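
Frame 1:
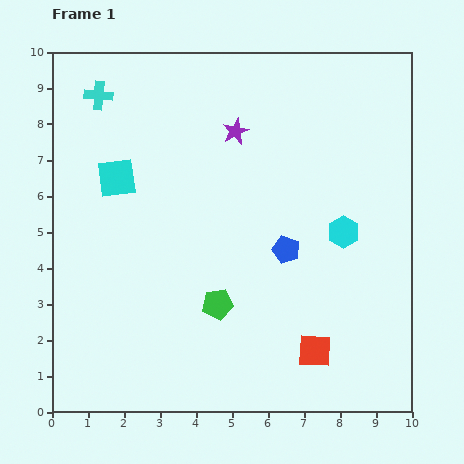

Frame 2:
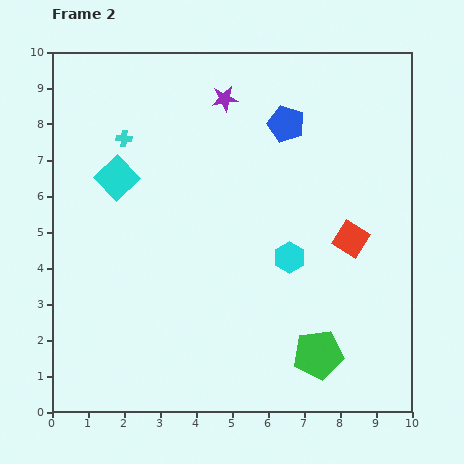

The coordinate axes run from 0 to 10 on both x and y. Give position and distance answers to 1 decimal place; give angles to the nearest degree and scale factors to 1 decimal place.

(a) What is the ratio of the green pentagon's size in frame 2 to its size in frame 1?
1.6×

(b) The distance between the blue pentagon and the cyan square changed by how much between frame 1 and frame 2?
-0.2

Distance in frame 1: 5.1. Distance in frame 2: 4.9.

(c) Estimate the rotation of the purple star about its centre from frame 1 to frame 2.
17° clockwise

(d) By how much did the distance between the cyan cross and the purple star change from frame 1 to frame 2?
-0.9

Distance in frame 1: 3.9. Distance in frame 2: 3.0.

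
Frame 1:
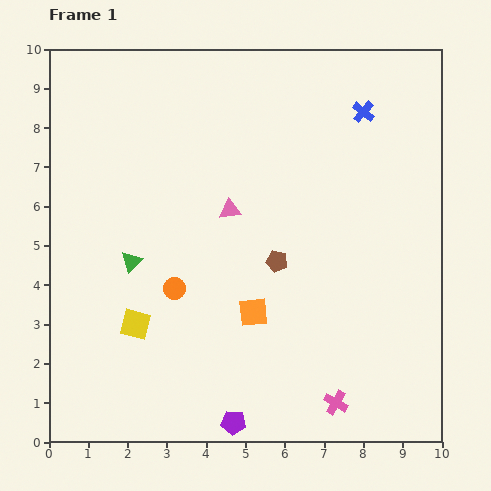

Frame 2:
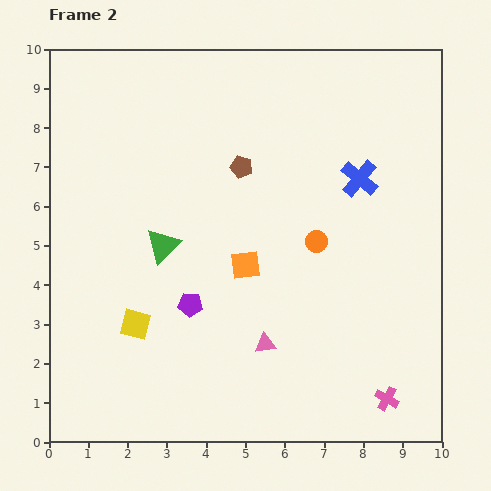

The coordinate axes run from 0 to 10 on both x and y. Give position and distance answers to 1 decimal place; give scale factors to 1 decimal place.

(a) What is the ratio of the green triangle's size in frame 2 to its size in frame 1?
1.7×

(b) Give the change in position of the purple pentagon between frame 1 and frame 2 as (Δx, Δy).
(-1.1, 3.0)

The purple pentagon was at (4.7, 0.5) in frame 1 and (3.6, 3.5) in frame 2.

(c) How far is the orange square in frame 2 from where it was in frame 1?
1.2

The orange square moved from (5.2, 3.3) to (5.0, 4.5), a distance of √(0.2² + 1.2²) ≈ 1.2.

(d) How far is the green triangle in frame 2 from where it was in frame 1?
0.9

The green triangle moved from (2.1, 4.6) to (2.9, 5.0), a distance of √(0.8² + 0.4²) ≈ 0.9.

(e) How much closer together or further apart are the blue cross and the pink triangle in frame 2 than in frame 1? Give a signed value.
+0.6

Distance in frame 1: 4.2. Distance in frame 2: 4.8.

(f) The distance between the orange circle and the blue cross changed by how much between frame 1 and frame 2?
-4.7

Distance in frame 1: 6.6. Distance in frame 2: 1.9.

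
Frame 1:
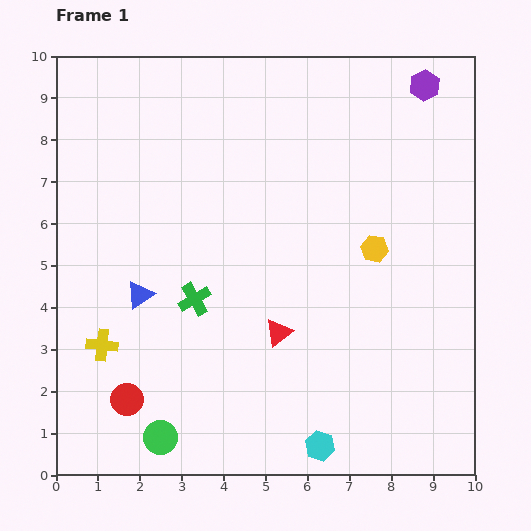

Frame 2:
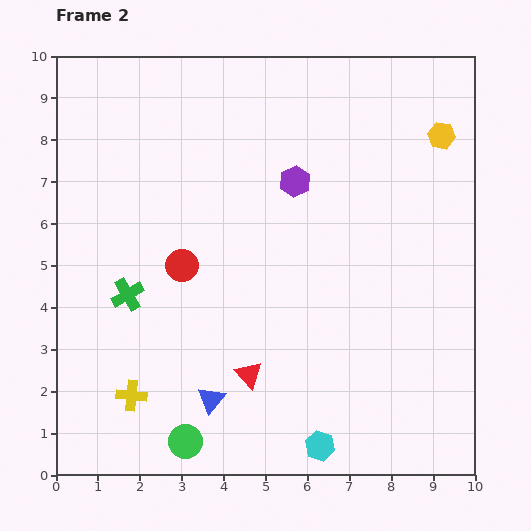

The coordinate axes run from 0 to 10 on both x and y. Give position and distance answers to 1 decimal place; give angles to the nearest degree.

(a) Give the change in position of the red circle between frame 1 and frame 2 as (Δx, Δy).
(1.3, 3.2)

The red circle was at (1.7, 1.8) in frame 1 and (3.0, 5.0) in frame 2.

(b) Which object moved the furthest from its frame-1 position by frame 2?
the purple hexagon

(moved 3.9; next 3.5)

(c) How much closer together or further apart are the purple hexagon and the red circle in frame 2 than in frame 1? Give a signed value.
-6.9

Distance in frame 1: 10.3. Distance in frame 2: 3.4.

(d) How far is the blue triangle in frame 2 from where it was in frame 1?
3.0

The blue triangle moved from (2.0, 4.3) to (3.7, 1.8), a distance of √(1.7² + 2.5²) ≈ 3.0.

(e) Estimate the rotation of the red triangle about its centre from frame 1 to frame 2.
34° counter-clockwise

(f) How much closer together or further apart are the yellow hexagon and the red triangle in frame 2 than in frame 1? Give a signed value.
+4.3

Distance in frame 1: 3.0. Distance in frame 2: 7.3.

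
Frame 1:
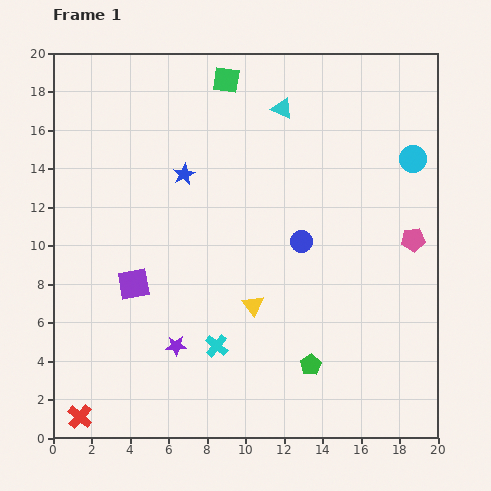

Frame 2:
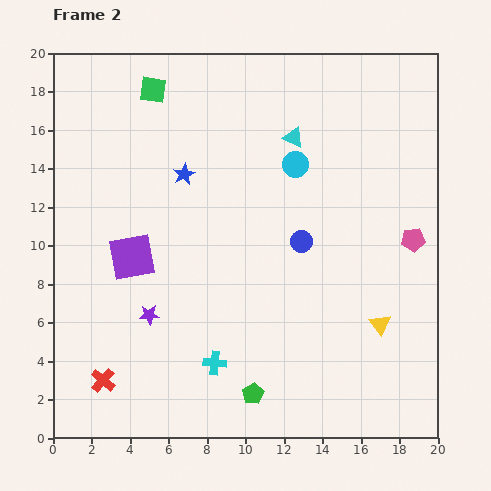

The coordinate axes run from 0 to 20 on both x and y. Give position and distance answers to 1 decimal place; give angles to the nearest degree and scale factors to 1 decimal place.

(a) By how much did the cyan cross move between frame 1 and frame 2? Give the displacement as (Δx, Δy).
(-0.1, -0.9)

The cyan cross was at (8.5, 4.8) in frame 1 and (8.4, 3.9) in frame 2.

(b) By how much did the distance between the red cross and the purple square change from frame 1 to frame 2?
-0.8

Distance in frame 1: 7.4. Distance in frame 2: 6.6.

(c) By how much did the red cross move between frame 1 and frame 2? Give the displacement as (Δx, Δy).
(1.2, 1.9)

The red cross was at (1.4, 1.1) in frame 1 and (2.6, 3.0) in frame 2.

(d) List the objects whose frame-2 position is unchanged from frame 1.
the blue circle, the blue star, the pink pentagon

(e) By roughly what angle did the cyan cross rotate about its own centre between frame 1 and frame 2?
33° counter-clockwise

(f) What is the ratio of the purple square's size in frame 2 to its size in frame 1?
1.4×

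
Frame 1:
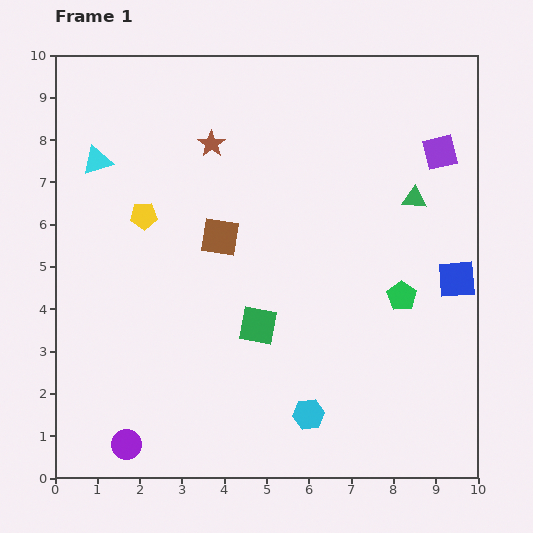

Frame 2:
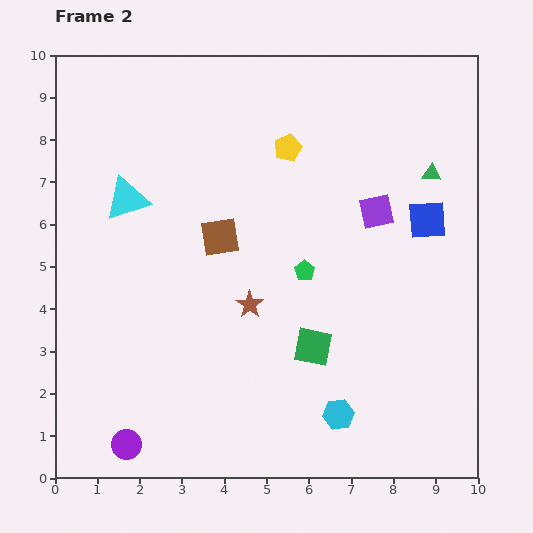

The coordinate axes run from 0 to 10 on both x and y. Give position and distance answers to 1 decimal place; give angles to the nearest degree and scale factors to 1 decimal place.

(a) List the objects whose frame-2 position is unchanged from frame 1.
the purple circle, the brown square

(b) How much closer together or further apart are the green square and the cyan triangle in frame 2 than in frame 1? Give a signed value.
+0.2

Distance in frame 1: 5.4. Distance in frame 2: 5.6.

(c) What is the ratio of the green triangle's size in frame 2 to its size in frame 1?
0.8×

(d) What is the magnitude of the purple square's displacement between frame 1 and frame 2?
2.1

The purple square moved from (9.1, 7.7) to (7.6, 6.3), a distance of √(1.5² + 1.4²) ≈ 2.1.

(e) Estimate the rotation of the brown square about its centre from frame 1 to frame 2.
18° counter-clockwise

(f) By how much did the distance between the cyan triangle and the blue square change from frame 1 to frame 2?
-1.8

Distance in frame 1: 8.9. Distance in frame 2: 7.1.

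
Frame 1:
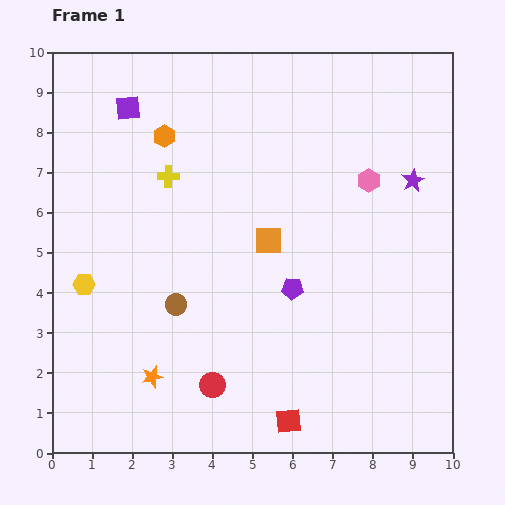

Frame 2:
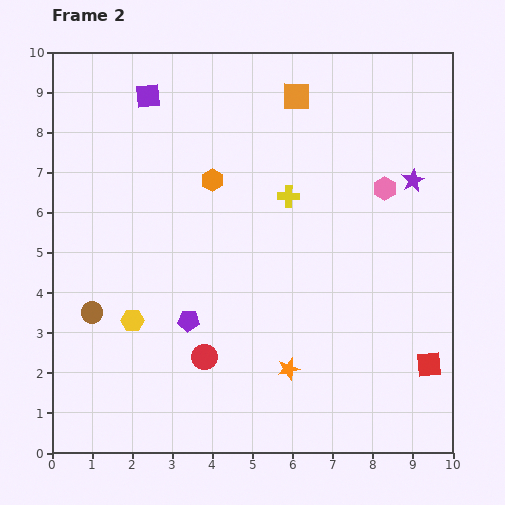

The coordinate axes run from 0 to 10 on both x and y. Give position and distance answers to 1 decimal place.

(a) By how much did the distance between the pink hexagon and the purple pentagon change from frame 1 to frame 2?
+2.6

Distance in frame 1: 3.3. Distance in frame 2: 5.9.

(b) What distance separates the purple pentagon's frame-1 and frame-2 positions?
2.7

The purple pentagon moved from (6.0, 4.1) to (3.4, 3.3), a distance of √(2.6² + 0.8²) ≈ 2.7.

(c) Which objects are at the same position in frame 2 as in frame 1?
the purple star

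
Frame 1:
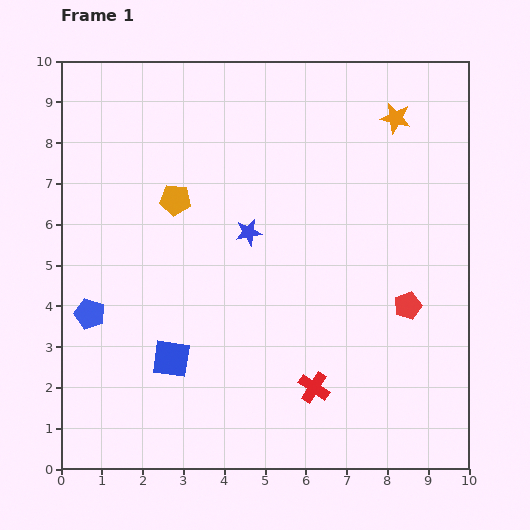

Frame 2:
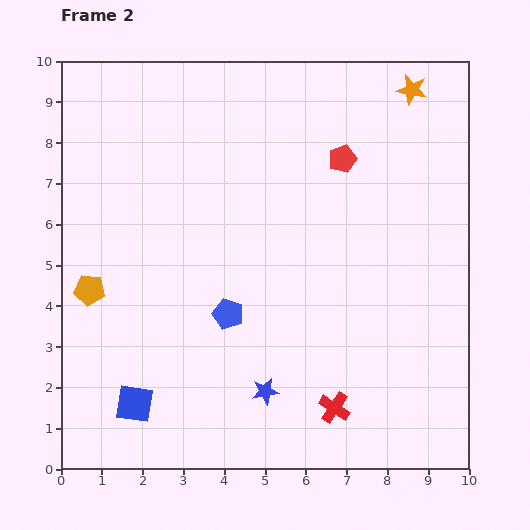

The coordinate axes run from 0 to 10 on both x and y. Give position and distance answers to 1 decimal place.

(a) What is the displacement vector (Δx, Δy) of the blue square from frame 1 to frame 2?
(-0.9, -1.1)

The blue square was at (2.7, 2.7) in frame 1 and (1.8, 1.6) in frame 2.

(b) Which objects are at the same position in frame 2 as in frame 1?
none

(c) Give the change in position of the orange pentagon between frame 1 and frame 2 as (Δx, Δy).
(-2.1, -2.2)

The orange pentagon was at (2.8, 6.6) in frame 1 and (0.7, 4.4) in frame 2.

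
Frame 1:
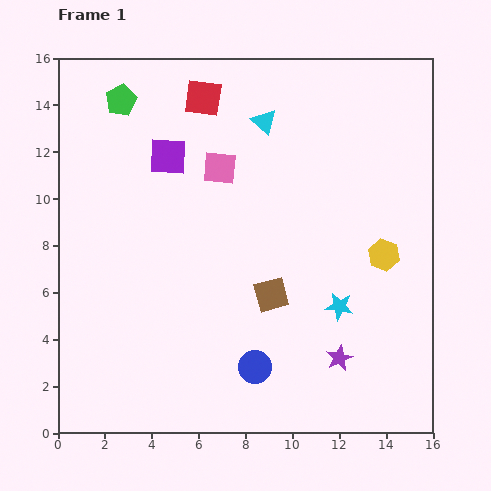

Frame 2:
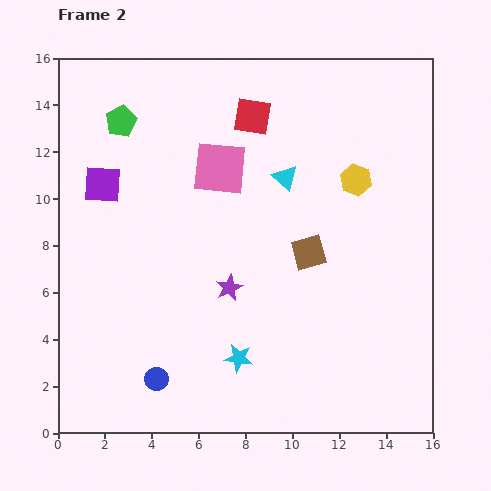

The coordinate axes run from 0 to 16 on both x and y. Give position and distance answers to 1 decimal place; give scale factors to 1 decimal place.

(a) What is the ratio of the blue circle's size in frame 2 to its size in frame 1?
0.7×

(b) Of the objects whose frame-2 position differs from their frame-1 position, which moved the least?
the green pentagon

(moved 0.9)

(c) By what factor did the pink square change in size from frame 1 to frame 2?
1.6×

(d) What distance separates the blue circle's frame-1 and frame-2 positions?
4.2

The blue circle moved from (8.4, 2.8) to (4.2, 2.3), a distance of √(4.2² + 0.5²) ≈ 4.2.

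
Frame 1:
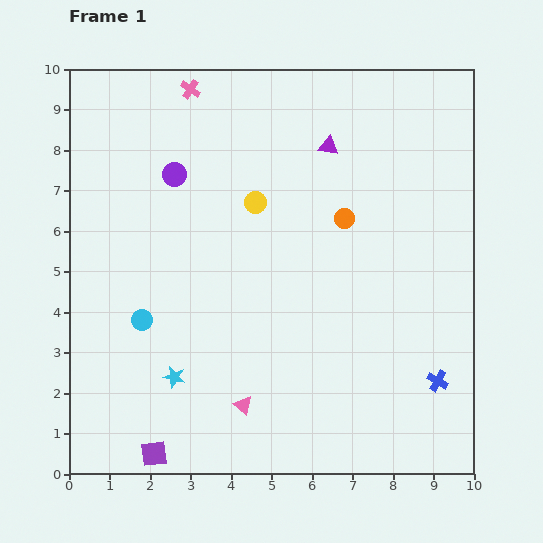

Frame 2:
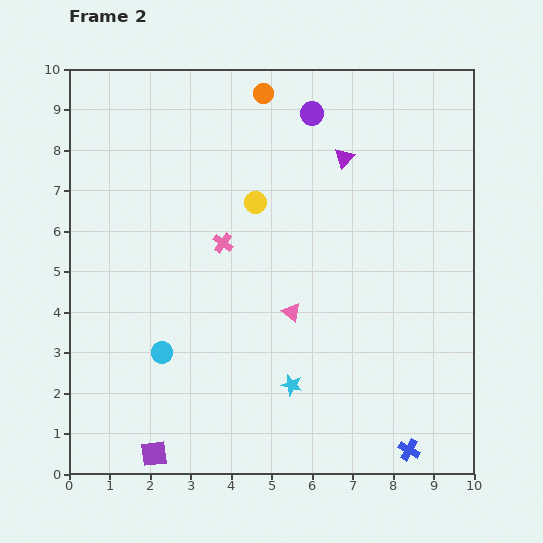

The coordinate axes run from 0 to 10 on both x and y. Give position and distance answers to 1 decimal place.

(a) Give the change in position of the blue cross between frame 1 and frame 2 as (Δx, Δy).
(-0.7, -1.7)

The blue cross was at (9.1, 2.3) in frame 1 and (8.4, 0.6) in frame 2.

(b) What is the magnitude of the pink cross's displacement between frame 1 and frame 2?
3.9

The pink cross moved from (3.0, 9.5) to (3.8, 5.7), a distance of √(0.8² + 3.8²) ≈ 3.9.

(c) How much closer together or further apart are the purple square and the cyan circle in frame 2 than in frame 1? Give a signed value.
-0.8

Distance in frame 1: 3.3. Distance in frame 2: 2.5.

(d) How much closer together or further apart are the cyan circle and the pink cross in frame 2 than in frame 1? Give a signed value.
-2.7

Distance in frame 1: 5.8. Distance in frame 2: 3.1.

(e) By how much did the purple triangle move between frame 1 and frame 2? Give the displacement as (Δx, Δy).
(0.4, -0.3)

The purple triangle was at (6.4, 8.1) in frame 1 and (6.8, 7.8) in frame 2.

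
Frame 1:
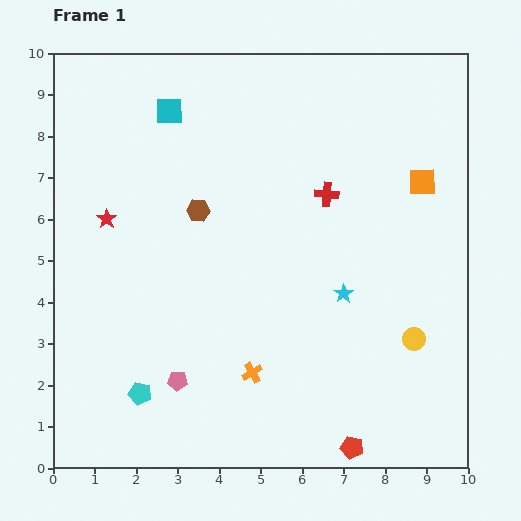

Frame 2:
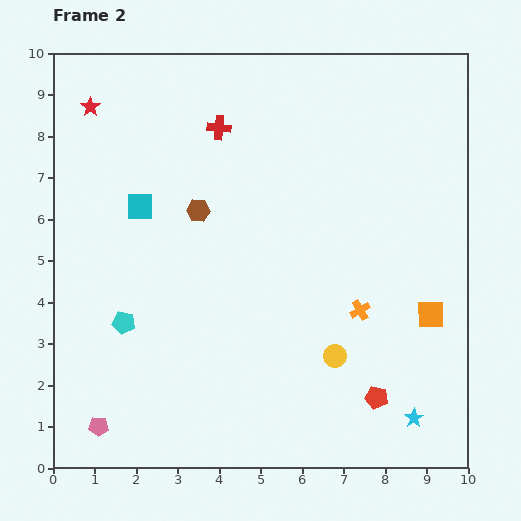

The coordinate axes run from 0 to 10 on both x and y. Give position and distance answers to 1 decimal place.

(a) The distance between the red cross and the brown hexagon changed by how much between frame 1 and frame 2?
-1.0

Distance in frame 1: 3.1. Distance in frame 2: 2.1.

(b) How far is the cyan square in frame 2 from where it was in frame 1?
2.4

The cyan square moved from (2.8, 8.6) to (2.1, 6.3), a distance of √(0.7² + 2.3²) ≈ 2.4.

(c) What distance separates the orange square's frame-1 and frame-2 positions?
3.2

The orange square moved from (8.9, 6.9) to (9.1, 3.7), a distance of √(0.2² + 3.2²) ≈ 3.2.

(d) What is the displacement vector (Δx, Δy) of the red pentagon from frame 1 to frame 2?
(0.6, 1.2)

The red pentagon was at (7.2, 0.5) in frame 1 and (7.8, 1.7) in frame 2.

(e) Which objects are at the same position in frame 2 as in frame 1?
the brown hexagon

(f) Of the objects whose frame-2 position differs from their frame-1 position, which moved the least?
the red pentagon

(moved 1.3)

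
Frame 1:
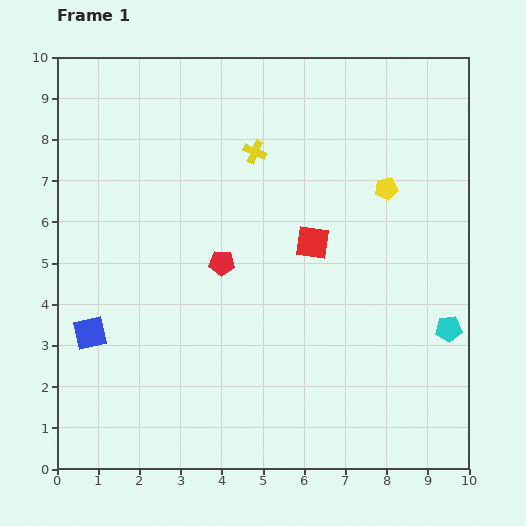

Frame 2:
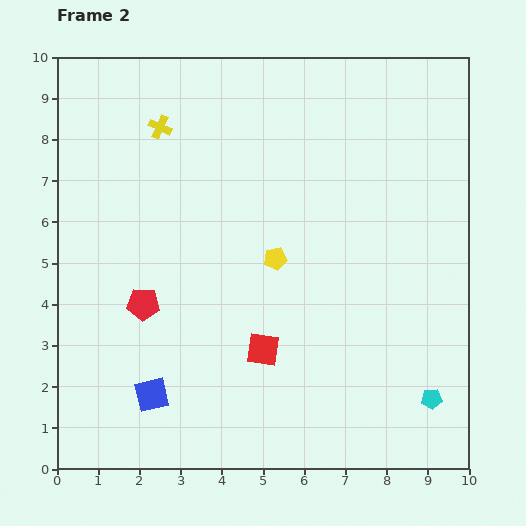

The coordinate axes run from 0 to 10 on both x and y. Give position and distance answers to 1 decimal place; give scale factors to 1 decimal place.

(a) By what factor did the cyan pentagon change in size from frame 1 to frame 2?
0.8×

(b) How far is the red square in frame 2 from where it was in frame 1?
2.9

The red square moved from (6.2, 5.5) to (5.0, 2.9), a distance of √(1.2² + 2.6²) ≈ 2.9.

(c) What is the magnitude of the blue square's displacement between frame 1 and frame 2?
2.1

The blue square moved from (0.8, 3.3) to (2.3, 1.8), a distance of √(1.5² + 1.5²) ≈ 2.1.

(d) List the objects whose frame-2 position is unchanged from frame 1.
none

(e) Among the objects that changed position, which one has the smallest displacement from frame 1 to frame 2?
the cyan pentagon

(moved 1.7)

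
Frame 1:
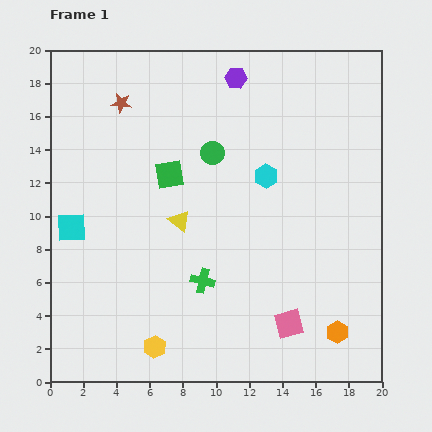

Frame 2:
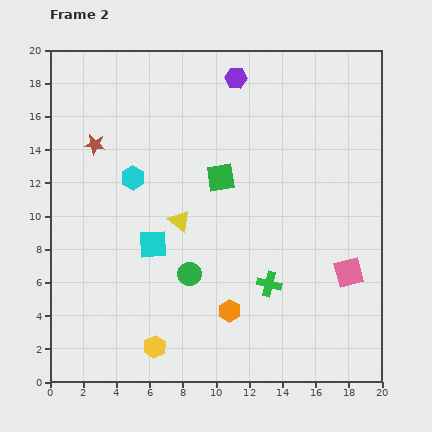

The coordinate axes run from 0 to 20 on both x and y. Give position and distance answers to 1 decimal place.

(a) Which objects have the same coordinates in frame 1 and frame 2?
the purple hexagon, the yellow triangle, the yellow hexagon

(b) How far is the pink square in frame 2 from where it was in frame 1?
4.8

The pink square moved from (14.4, 3.5) to (18.0, 6.6), a distance of √(3.6² + 3.1²) ≈ 4.8.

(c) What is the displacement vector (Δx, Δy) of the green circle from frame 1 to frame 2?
(-1.4, -7.3)

The green circle was at (9.8, 13.8) in frame 1 and (8.4, 6.5) in frame 2.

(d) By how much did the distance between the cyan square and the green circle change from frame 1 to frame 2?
-6.8

Distance in frame 1: 9.6. Distance in frame 2: 2.8.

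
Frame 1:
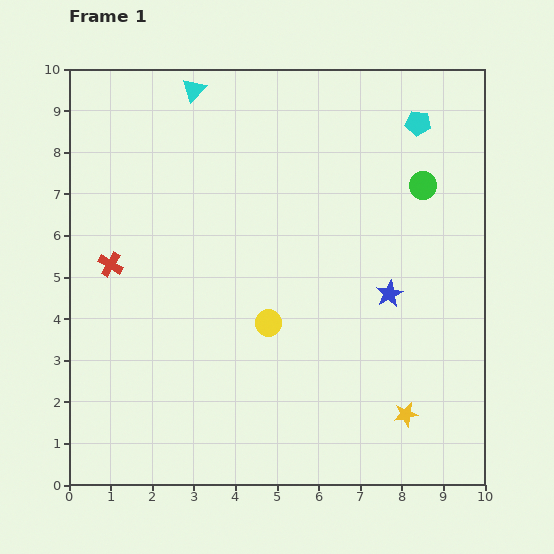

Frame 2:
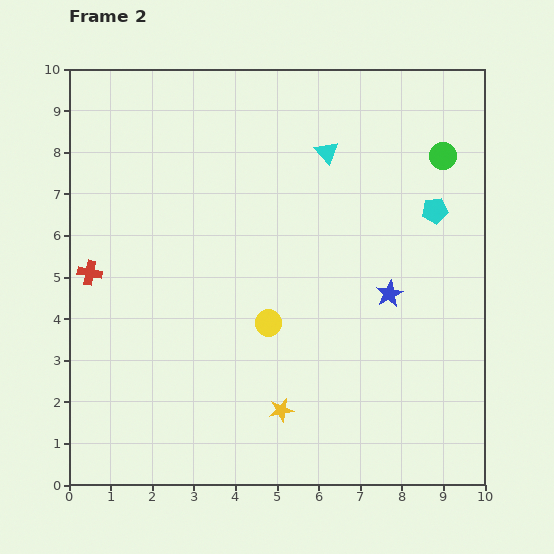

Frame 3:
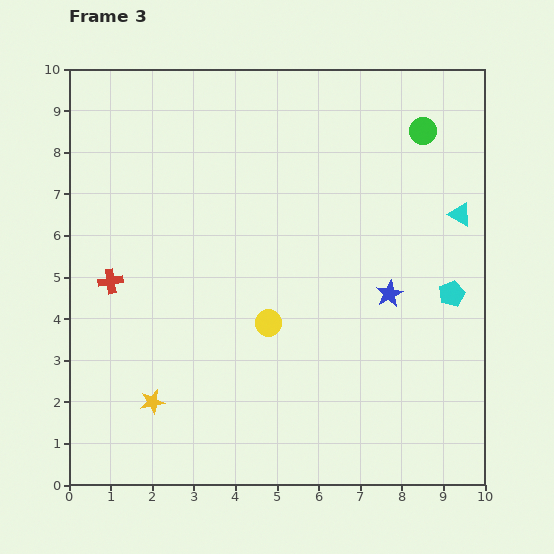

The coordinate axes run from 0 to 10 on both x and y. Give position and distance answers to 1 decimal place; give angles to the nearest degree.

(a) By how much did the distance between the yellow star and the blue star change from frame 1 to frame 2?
+0.9

Distance in frame 1: 2.9. Distance in frame 2: 3.8.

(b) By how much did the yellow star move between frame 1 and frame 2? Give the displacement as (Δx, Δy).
(-3.0, 0.1)

The yellow star was at (8.1, 1.7) in frame 1 and (5.1, 1.8) in frame 2.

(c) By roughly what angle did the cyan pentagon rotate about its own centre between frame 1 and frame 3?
31° counter-clockwise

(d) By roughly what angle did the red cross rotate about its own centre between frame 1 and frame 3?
39° counter-clockwise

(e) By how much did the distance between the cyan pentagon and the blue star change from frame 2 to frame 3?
-0.8

Distance in frame 2: 2.3. Distance in frame 3: 1.5.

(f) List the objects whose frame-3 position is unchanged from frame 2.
the yellow circle, the blue star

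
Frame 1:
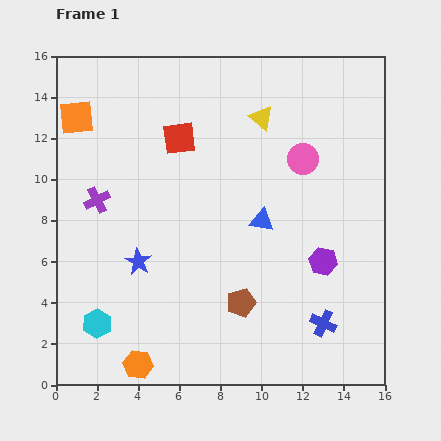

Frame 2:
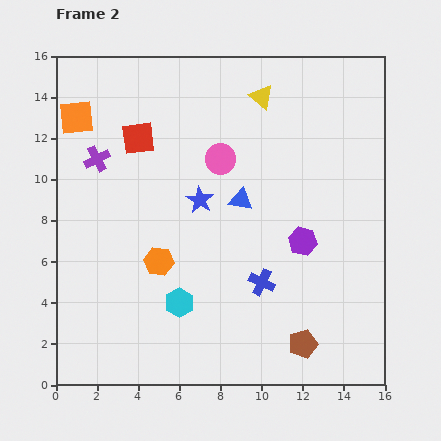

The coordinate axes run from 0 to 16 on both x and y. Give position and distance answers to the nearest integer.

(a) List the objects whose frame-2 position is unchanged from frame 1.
the orange square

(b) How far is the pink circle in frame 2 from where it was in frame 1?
4

The pink circle moved from (12, 11) to (8, 11), a distance of √(4² + 0²) ≈ 4.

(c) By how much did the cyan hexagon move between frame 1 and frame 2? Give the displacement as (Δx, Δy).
(4, 1)

The cyan hexagon was at (2, 3) in frame 1 and (6, 4) in frame 2.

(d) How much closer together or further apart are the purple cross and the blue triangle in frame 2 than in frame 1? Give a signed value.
-1

Distance in frame 1: 8. Distance in frame 2: 7.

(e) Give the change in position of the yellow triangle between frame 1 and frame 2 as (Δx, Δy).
(0, 1)

The yellow triangle was at (10, 13) in frame 1 and (10, 14) in frame 2.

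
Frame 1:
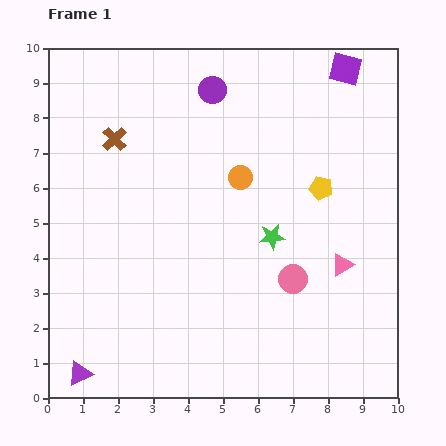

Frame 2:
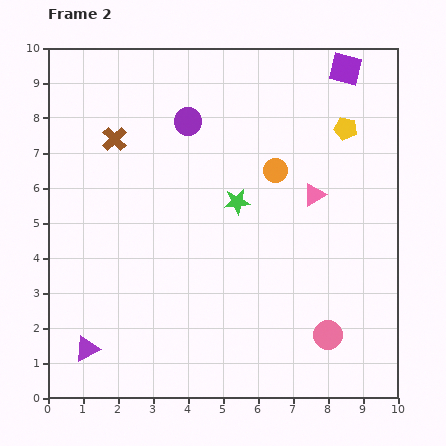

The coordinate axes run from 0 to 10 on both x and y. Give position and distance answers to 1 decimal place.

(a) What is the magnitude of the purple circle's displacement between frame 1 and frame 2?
1.1

The purple circle moved from (4.7, 8.8) to (4.0, 7.9), a distance of √(0.7² + 0.9²) ≈ 1.1.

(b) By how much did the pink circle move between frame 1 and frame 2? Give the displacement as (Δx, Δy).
(1.0, -1.6)

The pink circle was at (7.0, 3.4) in frame 1 and (8.0, 1.8) in frame 2.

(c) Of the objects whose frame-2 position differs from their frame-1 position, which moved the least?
the purple triangle

(moved 0.7)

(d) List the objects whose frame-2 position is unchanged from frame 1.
the purple square, the brown cross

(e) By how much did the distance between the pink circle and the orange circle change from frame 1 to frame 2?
+1.6

Distance in frame 1: 3.3. Distance in frame 2: 4.9.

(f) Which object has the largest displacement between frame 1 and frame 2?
the pink triangle

(moved 2.2; next 1.9)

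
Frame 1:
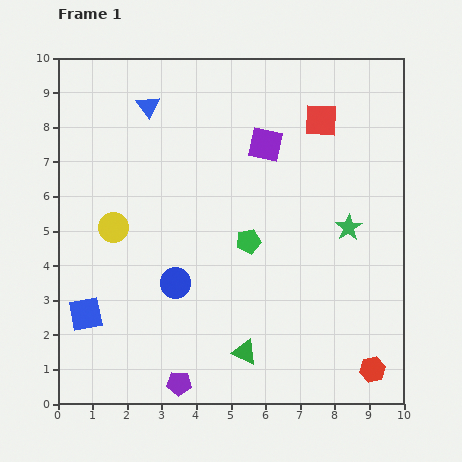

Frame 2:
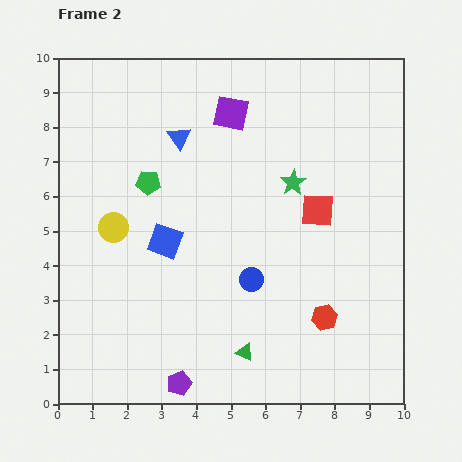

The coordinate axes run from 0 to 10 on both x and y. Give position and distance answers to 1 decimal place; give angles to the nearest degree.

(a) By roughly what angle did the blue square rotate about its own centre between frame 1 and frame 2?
30° clockwise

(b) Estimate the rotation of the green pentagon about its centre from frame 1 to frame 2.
16° clockwise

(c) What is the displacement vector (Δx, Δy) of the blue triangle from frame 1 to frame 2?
(0.9, -0.9)

The blue triangle was at (2.6, 8.6) in frame 1 and (3.5, 7.7) in frame 2.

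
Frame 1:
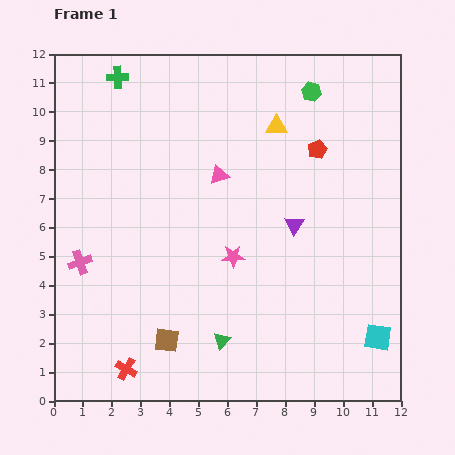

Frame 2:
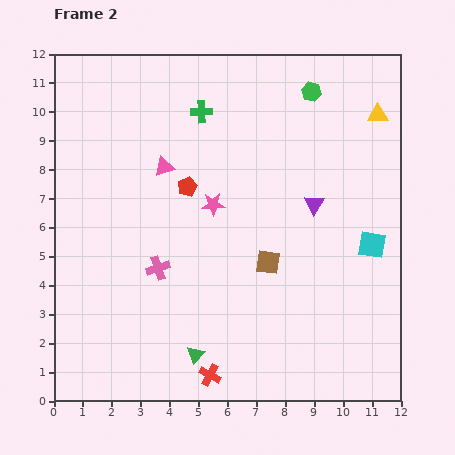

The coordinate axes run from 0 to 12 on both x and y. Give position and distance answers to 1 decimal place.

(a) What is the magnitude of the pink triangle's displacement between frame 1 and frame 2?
1.9

The pink triangle moved from (5.7, 7.8) to (3.8, 8.1), a distance of √(1.9² + 0.3²) ≈ 1.9.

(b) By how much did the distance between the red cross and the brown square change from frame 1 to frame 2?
+2.7

Distance in frame 1: 1.7. Distance in frame 2: 4.4.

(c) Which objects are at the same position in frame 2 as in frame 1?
the green hexagon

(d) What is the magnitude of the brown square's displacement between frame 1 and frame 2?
4.4

The brown square moved from (3.9, 2.1) to (7.4, 4.8), a distance of √(3.5² + 2.7²) ≈ 4.4.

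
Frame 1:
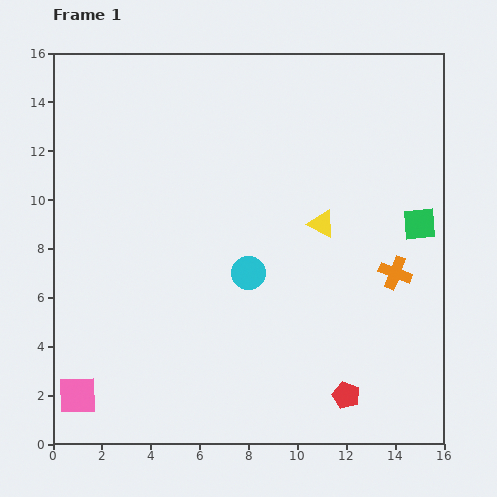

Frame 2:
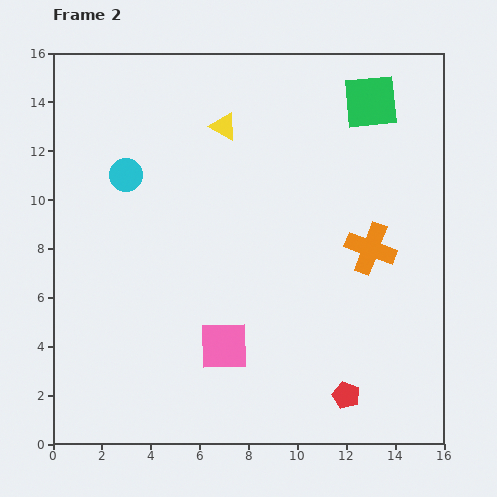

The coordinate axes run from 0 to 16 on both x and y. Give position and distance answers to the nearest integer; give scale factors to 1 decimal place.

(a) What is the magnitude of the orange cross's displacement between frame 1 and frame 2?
1

The orange cross moved from (14, 7) to (13, 8), a distance of √(1² + 1²) ≈ 1.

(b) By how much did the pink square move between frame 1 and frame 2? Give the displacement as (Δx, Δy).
(6, 2)

The pink square was at (1, 2) in frame 1 and (7, 4) in frame 2.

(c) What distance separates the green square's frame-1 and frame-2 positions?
5

The green square moved from (15, 9) to (13, 14), a distance of √(2² + 5²) ≈ 5.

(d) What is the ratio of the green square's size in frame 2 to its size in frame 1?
1.7×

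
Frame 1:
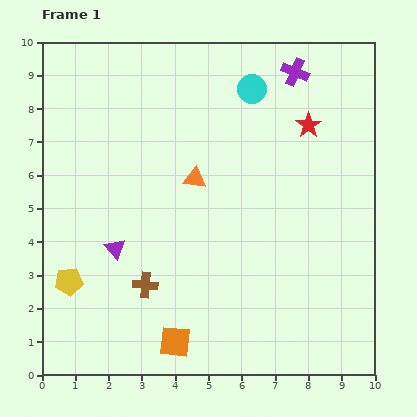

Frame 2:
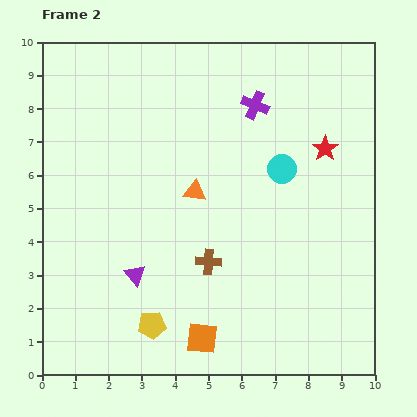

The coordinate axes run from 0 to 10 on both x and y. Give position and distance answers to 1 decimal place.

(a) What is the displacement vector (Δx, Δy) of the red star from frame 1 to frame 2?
(0.5, -0.7)

The red star was at (8.0, 7.5) in frame 1 and (8.5, 6.8) in frame 2.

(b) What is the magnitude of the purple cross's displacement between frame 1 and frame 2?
1.6

The purple cross moved from (7.6, 9.1) to (6.4, 8.1), a distance of √(1.2² + 1.0²) ≈ 1.6.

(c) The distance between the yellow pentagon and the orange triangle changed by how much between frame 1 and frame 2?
-0.7

Distance in frame 1: 4.9. Distance in frame 2: 4.2.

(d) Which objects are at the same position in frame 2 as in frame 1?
none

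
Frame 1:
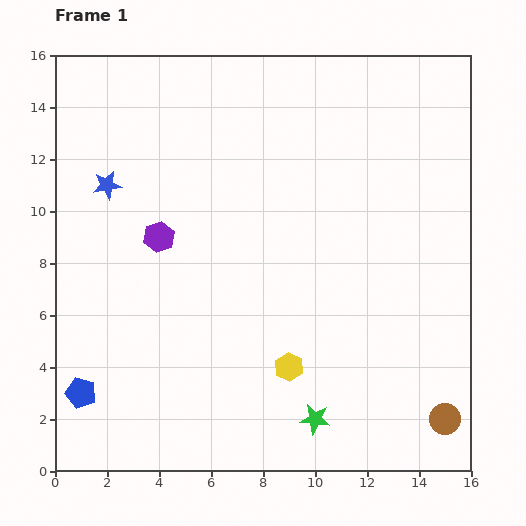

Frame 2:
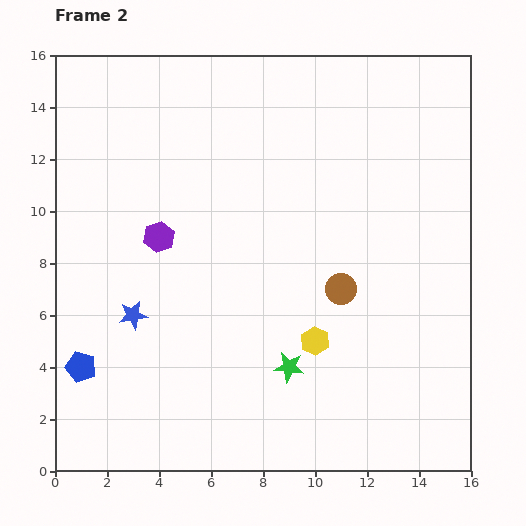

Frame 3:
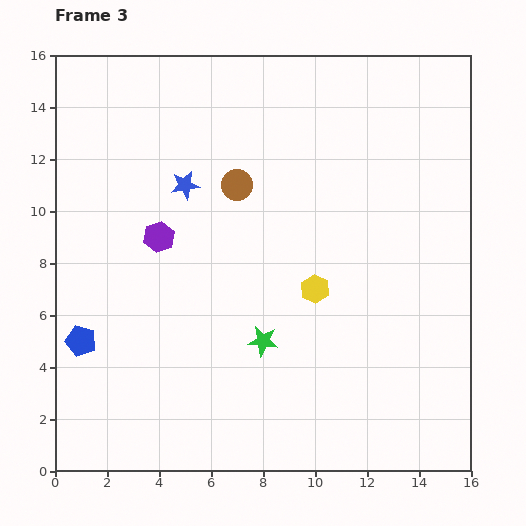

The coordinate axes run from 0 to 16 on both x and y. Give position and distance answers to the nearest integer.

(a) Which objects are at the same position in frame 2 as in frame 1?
the purple hexagon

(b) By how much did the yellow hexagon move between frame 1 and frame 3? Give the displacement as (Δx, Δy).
(1, 3)

The yellow hexagon was at (9, 4) in frame 1 and (10, 7) in frame 3.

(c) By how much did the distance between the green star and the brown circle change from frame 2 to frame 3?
+2

Distance in frame 2: 4. Distance in frame 3: 6.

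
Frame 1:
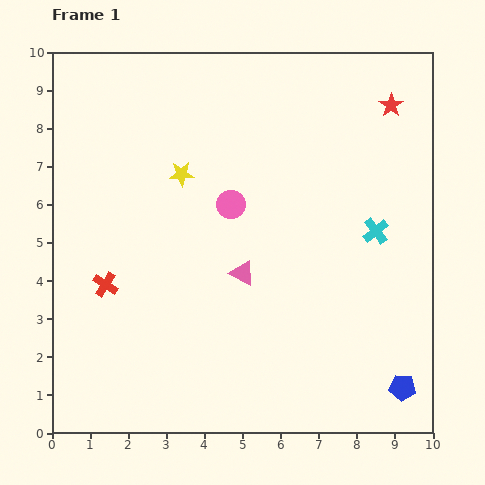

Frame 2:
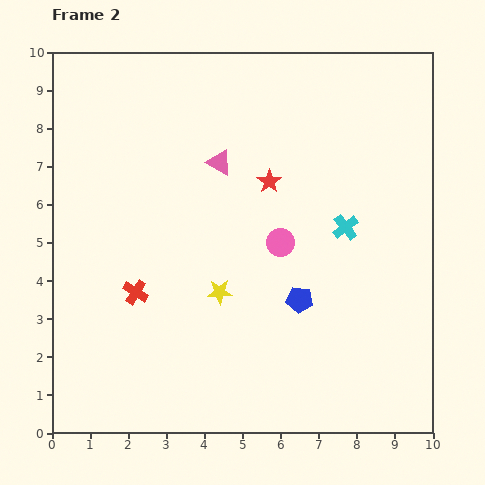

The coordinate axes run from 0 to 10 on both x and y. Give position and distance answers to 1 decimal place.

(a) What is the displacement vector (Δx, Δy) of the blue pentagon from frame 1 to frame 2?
(-2.7, 2.3)

The blue pentagon was at (9.2, 1.2) in frame 1 and (6.5, 3.5) in frame 2.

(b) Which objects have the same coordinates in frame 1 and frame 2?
none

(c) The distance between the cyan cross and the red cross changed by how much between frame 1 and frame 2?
-1.4

Distance in frame 1: 7.2. Distance in frame 2: 5.8.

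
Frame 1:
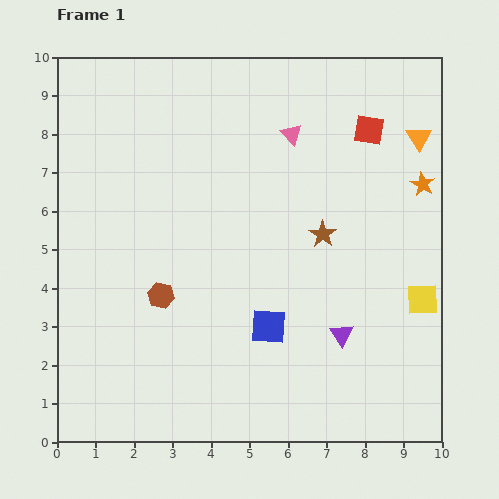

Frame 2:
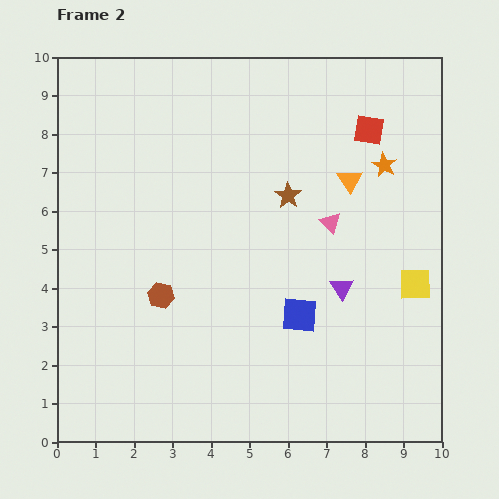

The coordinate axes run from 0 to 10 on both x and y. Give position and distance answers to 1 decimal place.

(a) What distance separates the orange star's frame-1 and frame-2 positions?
1.1

The orange star moved from (9.5, 6.7) to (8.5, 7.2), a distance of √(1.0² + 0.5²) ≈ 1.1.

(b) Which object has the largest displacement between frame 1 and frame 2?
the pink triangle

(moved 2.5; next 2.1)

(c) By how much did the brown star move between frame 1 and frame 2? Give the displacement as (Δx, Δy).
(-0.9, 1.0)

The brown star was at (6.9, 5.4) in frame 1 and (6.0, 6.4) in frame 2.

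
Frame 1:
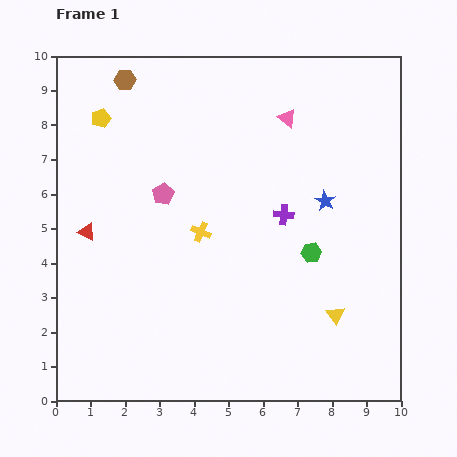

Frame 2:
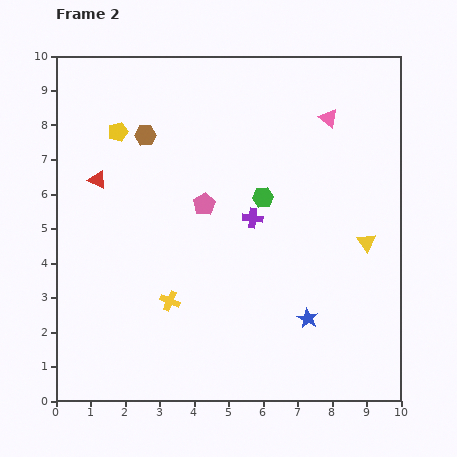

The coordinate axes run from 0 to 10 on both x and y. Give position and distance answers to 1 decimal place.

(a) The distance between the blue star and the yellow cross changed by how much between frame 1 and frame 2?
+0.3

Distance in frame 1: 3.7. Distance in frame 2: 4.0.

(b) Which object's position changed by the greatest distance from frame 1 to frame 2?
the blue star

(moved 3.4; next 2.3)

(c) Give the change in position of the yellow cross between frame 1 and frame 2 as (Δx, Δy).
(-0.9, -2.0)

The yellow cross was at (4.2, 4.9) in frame 1 and (3.3, 2.9) in frame 2.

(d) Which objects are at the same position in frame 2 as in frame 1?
none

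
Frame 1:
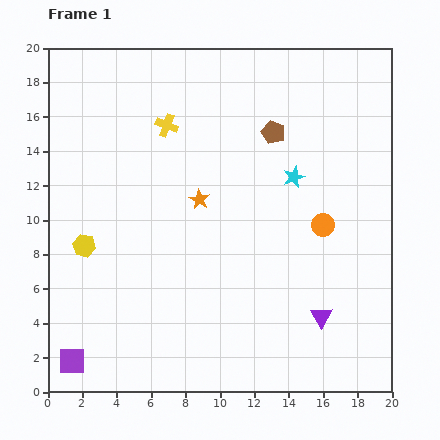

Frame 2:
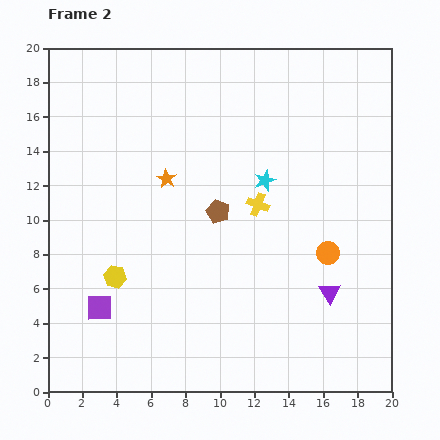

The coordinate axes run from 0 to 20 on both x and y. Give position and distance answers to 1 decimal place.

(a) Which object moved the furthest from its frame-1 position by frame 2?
the yellow cross

(moved 7.0; next 5.6)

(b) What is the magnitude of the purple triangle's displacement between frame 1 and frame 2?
1.5

The purple triangle moved from (15.9, 4.4) to (16.4, 5.8), a distance of √(0.5² + 1.4²) ≈ 1.5.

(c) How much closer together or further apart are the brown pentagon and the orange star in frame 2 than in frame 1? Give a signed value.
-2.2

Distance in frame 1: 5.8. Distance in frame 2: 3.6.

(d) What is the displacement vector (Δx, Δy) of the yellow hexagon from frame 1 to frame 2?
(1.8, -1.8)

The yellow hexagon was at (2.1, 8.5) in frame 1 and (3.9, 6.7) in frame 2.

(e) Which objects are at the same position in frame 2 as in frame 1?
none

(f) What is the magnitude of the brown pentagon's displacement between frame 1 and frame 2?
5.6

The brown pentagon moved from (13.1, 15.1) to (9.9, 10.5), a distance of √(3.2² + 4.6²) ≈ 5.6.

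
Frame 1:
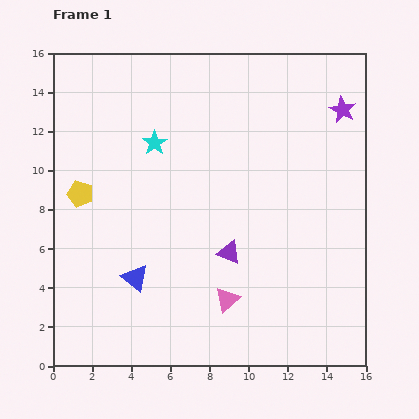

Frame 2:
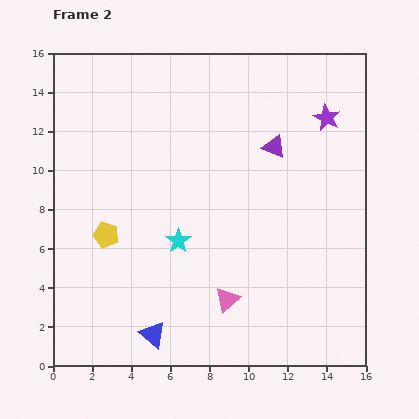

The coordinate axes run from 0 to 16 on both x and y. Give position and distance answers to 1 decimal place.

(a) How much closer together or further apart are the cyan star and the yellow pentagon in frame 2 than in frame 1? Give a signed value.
-0.9

Distance in frame 1: 4.6. Distance in frame 2: 3.7.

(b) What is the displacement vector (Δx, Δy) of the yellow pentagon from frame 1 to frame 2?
(1.3, -2.1)

The yellow pentagon was at (1.4, 8.8) in frame 1 and (2.7, 6.7) in frame 2.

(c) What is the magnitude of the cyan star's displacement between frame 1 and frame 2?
5.1

The cyan star moved from (5.2, 11.4) to (6.4, 6.4), a distance of √(1.2² + 5.0²) ≈ 5.1.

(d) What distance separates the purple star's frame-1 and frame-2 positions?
0.9

The purple star moved from (14.8, 13.1) to (14.0, 12.7), a distance of √(0.8² + 0.4²) ≈ 0.9.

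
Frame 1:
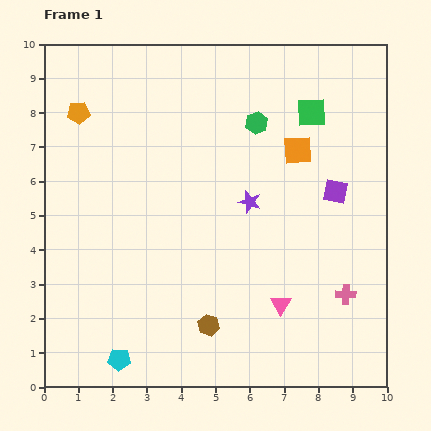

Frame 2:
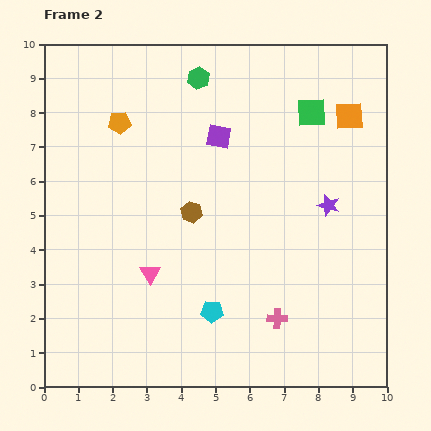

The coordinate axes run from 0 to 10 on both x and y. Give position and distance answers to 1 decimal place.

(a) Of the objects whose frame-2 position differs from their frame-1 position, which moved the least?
the orange pentagon

(moved 1.2)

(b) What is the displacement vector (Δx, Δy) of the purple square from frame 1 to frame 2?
(-3.4, 1.6)

The purple square was at (8.5, 5.7) in frame 1 and (5.1, 7.3) in frame 2.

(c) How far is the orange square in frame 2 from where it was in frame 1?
1.8

The orange square moved from (7.4, 6.9) to (8.9, 7.9), a distance of √(1.5² + 1.0²) ≈ 1.8.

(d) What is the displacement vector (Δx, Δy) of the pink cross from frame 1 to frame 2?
(-2.0, -0.7)

The pink cross was at (8.8, 2.7) in frame 1 and (6.8, 2.0) in frame 2.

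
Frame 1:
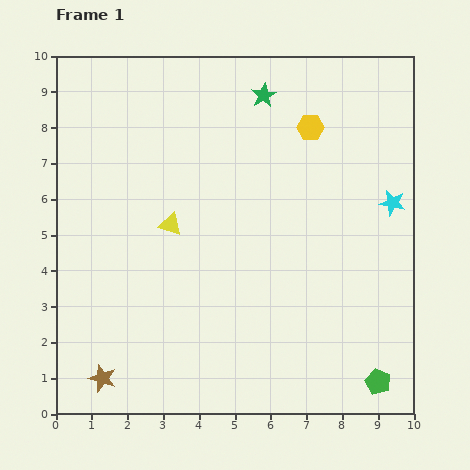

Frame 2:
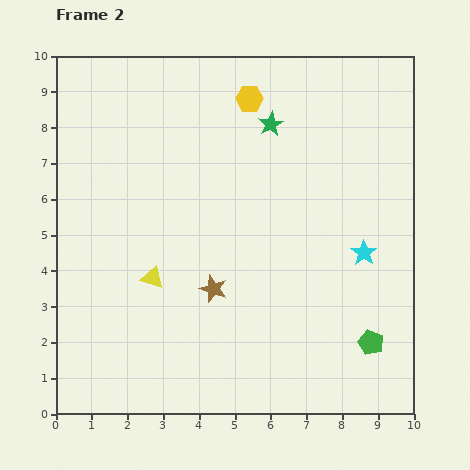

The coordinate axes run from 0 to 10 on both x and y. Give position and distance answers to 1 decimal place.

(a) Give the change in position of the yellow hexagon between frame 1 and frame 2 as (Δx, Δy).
(-1.7, 0.8)

The yellow hexagon was at (7.1, 8.0) in frame 1 and (5.4, 8.8) in frame 2.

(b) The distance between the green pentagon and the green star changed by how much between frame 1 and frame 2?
-1.9

Distance in frame 1: 8.6. Distance in frame 2: 6.7.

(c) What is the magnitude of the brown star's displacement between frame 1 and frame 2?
4.0

The brown star moved from (1.3, 1.0) to (4.4, 3.5), a distance of √(3.1² + 2.5²) ≈ 4.0.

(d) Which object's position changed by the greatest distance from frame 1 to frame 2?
the brown star

(moved 4.0; next 1.9)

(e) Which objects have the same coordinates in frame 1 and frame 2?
none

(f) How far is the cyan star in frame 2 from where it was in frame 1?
1.6

The cyan star moved from (9.4, 5.9) to (8.6, 4.5), a distance of √(0.8² + 1.4²) ≈ 1.6.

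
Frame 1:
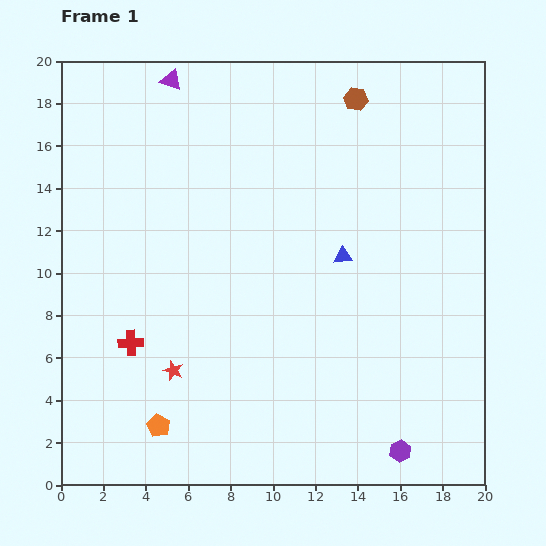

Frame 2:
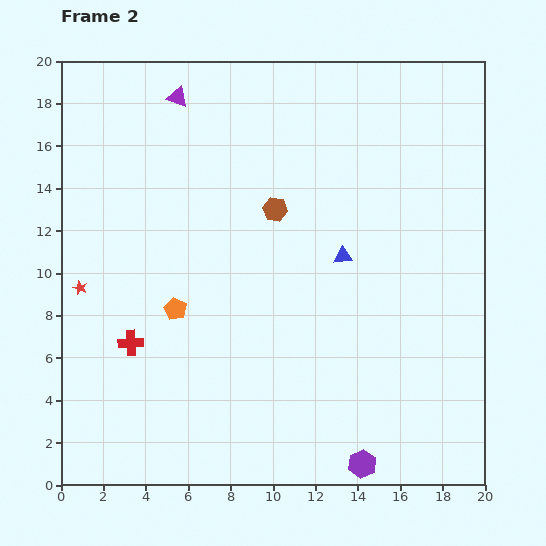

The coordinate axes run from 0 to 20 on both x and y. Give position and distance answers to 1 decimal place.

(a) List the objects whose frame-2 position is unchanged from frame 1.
the red cross, the blue triangle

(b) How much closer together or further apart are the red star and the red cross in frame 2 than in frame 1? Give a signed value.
+1.1

Distance in frame 1: 2.4. Distance in frame 2: 3.5.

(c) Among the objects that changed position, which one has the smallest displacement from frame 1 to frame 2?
the purple triangle

(moved 0.9)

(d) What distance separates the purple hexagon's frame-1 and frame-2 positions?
1.9

The purple hexagon moved from (16.0, 1.6) to (14.2, 1.0), a distance of √(1.8² + 0.6²) ≈ 1.9.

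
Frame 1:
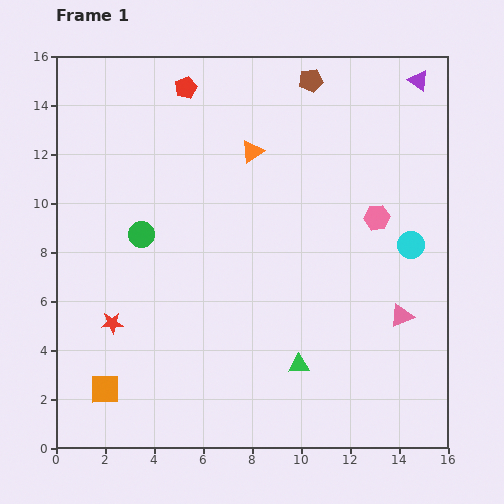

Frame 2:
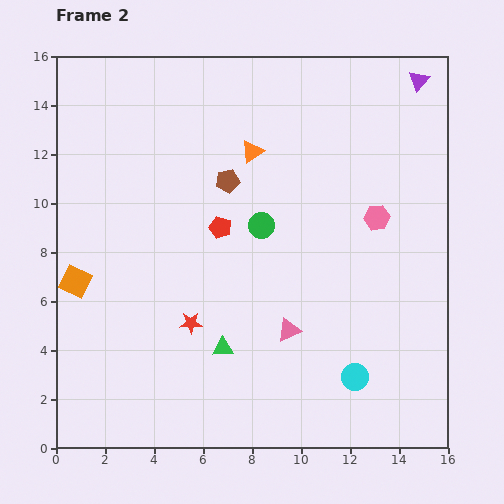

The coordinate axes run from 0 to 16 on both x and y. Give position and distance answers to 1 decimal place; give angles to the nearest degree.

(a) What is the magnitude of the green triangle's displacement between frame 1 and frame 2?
3.2

The green triangle moved from (9.9, 3.4) to (6.8, 4.1), a distance of √(3.1² + 0.7²) ≈ 3.2.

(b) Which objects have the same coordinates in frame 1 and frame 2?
the orange triangle, the purple triangle, the pink hexagon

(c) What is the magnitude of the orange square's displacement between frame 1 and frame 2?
4.6

The orange square moved from (2.0, 2.4) to (0.8, 6.8), a distance of √(1.2² + 4.4²) ≈ 4.6.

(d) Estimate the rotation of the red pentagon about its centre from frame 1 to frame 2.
28° counter-clockwise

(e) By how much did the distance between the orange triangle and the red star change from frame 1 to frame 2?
-1.6

Distance in frame 1: 9.0. Distance in frame 2: 7.4.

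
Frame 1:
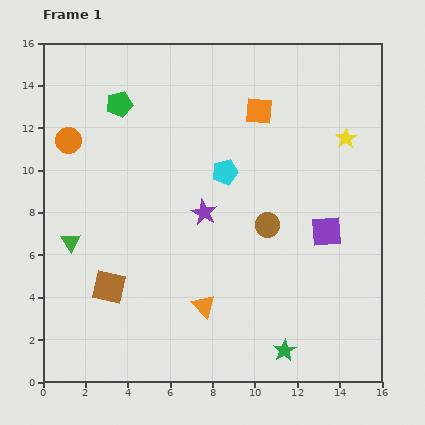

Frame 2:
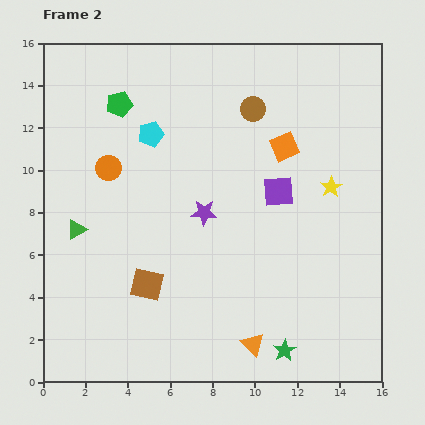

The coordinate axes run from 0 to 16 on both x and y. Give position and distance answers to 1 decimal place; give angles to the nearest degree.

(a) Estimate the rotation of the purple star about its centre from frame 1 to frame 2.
25° counter-clockwise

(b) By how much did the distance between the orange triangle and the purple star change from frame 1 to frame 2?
+2.2

Distance in frame 1: 4.4. Distance in frame 2: 6.6.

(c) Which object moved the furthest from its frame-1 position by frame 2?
the brown circle

(moved 5.5; next 3.9)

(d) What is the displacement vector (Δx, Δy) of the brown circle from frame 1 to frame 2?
(-0.7, 5.5)

The brown circle was at (10.6, 7.4) in frame 1 and (9.9, 12.9) in frame 2.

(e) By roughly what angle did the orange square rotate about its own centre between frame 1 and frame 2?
29° counter-clockwise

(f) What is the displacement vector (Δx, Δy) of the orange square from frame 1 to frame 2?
(1.2, -1.7)

The orange square was at (10.2, 12.8) in frame 1 and (11.4, 11.1) in frame 2.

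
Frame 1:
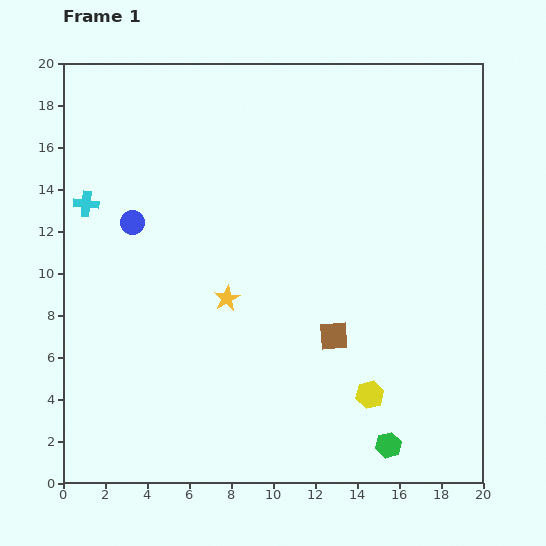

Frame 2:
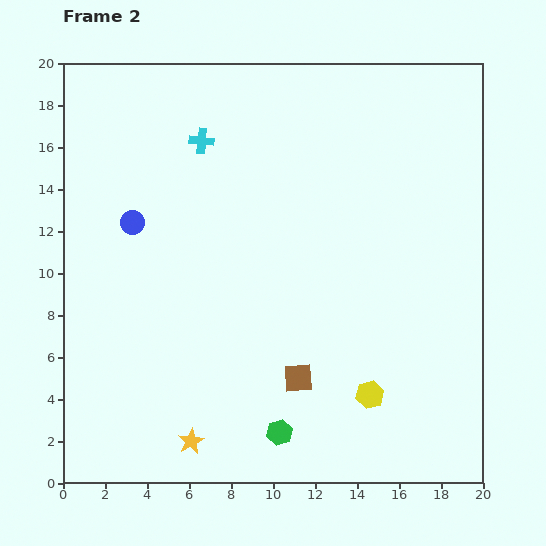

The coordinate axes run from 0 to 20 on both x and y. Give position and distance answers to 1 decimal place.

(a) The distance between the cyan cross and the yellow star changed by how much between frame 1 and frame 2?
+6.2

Distance in frame 1: 8.1. Distance in frame 2: 14.3.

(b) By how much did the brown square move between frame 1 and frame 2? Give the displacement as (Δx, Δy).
(-1.7, -2.0)

The brown square was at (12.9, 7.0) in frame 1 and (11.2, 5.0) in frame 2.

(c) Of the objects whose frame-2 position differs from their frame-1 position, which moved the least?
the brown square

(moved 2.6)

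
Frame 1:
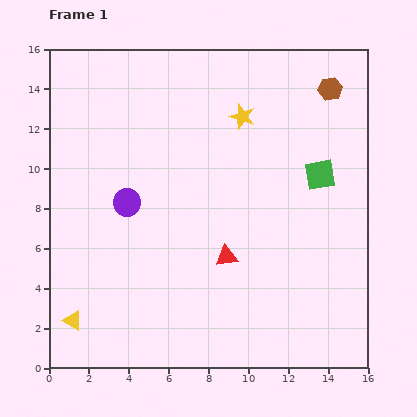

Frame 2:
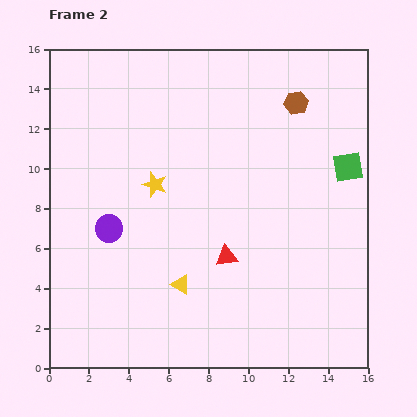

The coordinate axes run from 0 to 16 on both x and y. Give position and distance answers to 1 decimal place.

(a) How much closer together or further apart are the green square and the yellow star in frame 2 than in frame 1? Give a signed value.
+4.8

Distance in frame 1: 4.9. Distance in frame 2: 9.7.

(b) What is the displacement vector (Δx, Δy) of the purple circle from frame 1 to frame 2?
(-0.9, -1.3)

The purple circle was at (3.9, 8.3) in frame 1 and (3.0, 7.0) in frame 2.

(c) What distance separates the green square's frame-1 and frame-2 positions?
1.5

The green square moved from (13.6, 9.7) to (15.0, 10.1), a distance of √(1.4² + 0.4²) ≈ 1.5.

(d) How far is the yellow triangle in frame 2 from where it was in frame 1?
5.7

The yellow triangle moved from (1.2, 2.4) to (6.6, 4.2), a distance of √(5.4² + 1.8²) ≈ 5.7.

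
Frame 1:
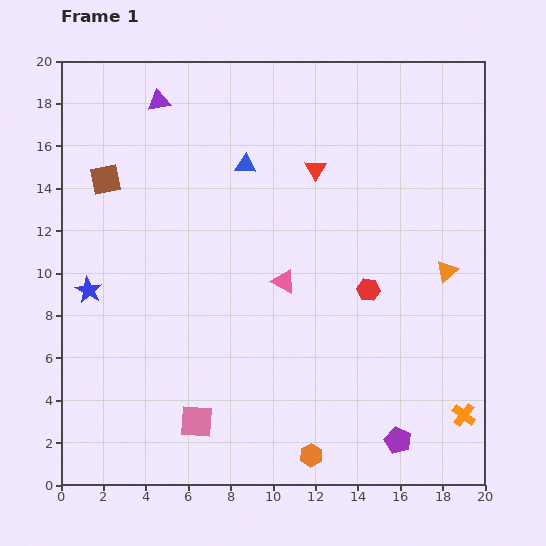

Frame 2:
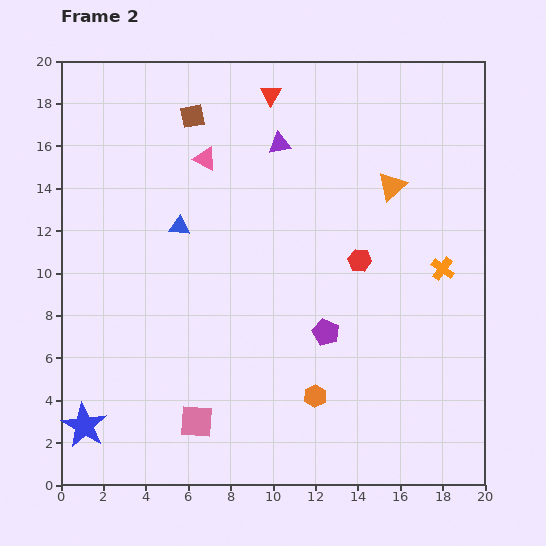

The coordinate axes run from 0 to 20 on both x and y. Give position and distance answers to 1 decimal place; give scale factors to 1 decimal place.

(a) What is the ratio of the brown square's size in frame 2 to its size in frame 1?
0.8×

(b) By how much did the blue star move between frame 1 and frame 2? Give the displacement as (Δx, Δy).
(-0.2, -6.4)

The blue star was at (1.3, 9.2) in frame 1 and (1.1, 2.8) in frame 2.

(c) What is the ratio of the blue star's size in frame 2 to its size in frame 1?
1.7×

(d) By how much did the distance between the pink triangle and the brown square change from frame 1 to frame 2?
-7.6

Distance in frame 1: 9.7. Distance in frame 2: 2.1.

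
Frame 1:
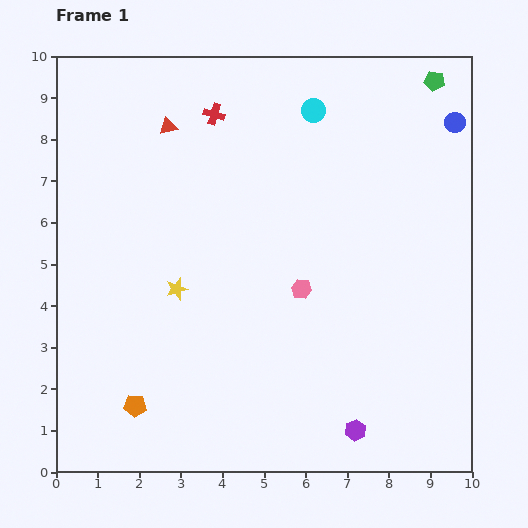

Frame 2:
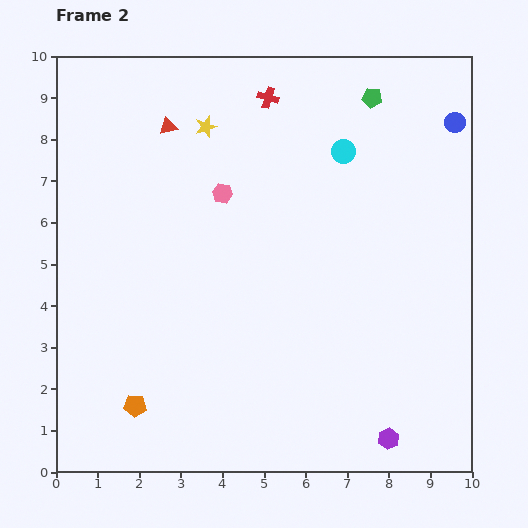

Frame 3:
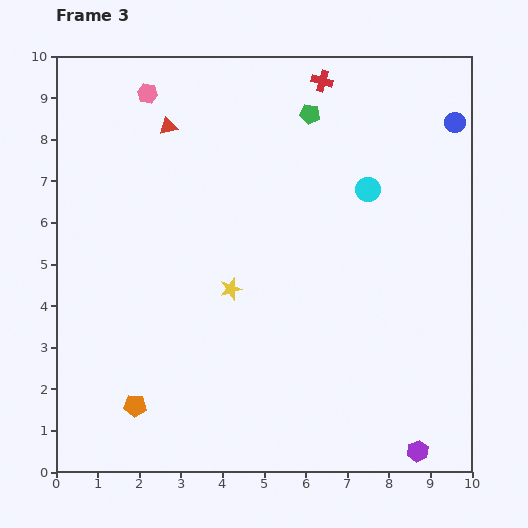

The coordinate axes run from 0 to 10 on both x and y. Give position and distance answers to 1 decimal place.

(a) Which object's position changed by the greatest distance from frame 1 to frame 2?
the yellow star

(moved 4.0; next 3.0)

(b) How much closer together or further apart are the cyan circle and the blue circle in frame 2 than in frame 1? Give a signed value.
-0.6

Distance in frame 1: 3.4. Distance in frame 2: 2.8.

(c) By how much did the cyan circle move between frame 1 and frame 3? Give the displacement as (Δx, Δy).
(1.3, -1.9)

The cyan circle was at (6.2, 8.7) in frame 1 and (7.5, 6.8) in frame 3.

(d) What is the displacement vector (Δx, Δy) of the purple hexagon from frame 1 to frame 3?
(1.5, -0.5)

The purple hexagon was at (7.2, 1.0) in frame 1 and (8.7, 0.5) in frame 3.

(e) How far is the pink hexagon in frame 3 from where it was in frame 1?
6.0

The pink hexagon moved from (5.9, 4.4) to (2.2, 9.1), a distance of √(3.7² + 4.7²) ≈ 6.0.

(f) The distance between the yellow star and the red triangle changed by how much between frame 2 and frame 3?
+3.3

Distance in frame 2: 0.9. Distance in frame 3: 4.2.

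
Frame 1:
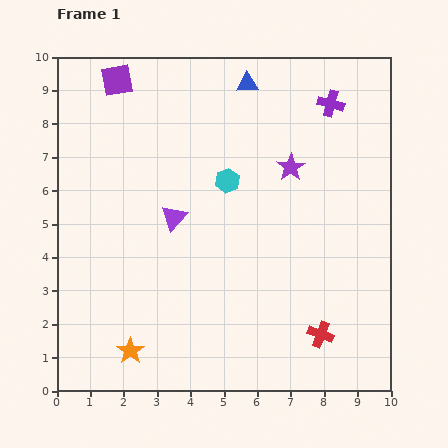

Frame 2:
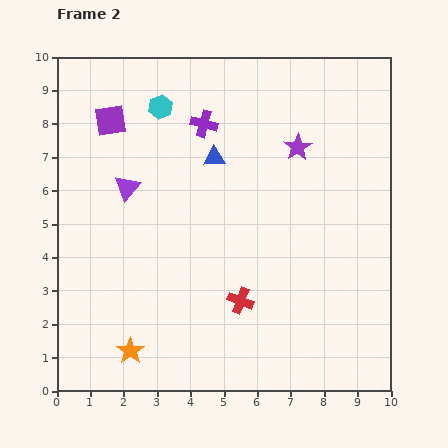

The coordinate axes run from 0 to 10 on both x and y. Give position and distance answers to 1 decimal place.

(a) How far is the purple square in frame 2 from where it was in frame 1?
1.2

The purple square moved from (1.8, 9.3) to (1.6, 8.1), a distance of √(0.2² + 1.2²) ≈ 1.2.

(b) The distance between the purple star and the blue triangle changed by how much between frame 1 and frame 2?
-0.3

Distance in frame 1: 2.8. Distance in frame 2: 2.5.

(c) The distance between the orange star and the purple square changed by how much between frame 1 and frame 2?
-1.2

Distance in frame 1: 8.1. Distance in frame 2: 6.9.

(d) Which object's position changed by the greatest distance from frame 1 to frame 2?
the purple cross

(moved 3.8; next 3.0)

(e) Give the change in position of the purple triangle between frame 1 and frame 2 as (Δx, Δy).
(-1.4, 0.9)

The purple triangle was at (3.5, 5.2) in frame 1 and (2.1, 6.1) in frame 2.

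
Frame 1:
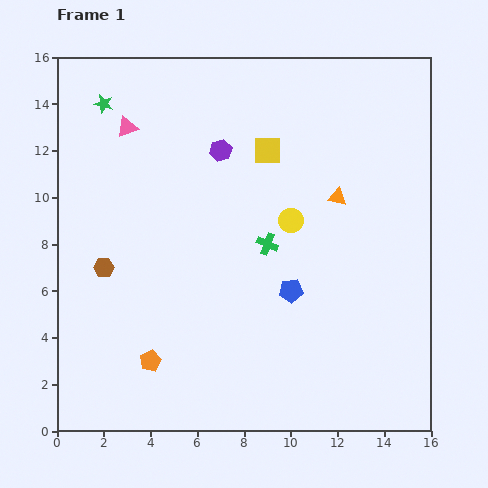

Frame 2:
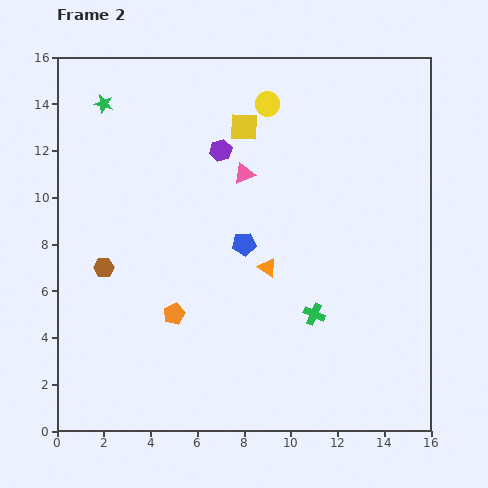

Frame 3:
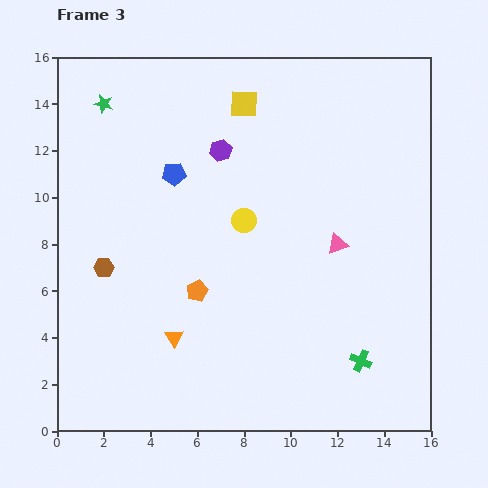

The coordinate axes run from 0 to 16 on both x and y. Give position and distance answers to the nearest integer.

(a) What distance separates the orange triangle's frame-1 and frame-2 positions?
4

The orange triangle moved from (12, 10) to (9, 7), a distance of √(3² + 3²) ≈ 4.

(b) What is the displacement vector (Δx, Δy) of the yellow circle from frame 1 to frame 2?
(-1, 5)

The yellow circle was at (10, 9) in frame 1 and (9, 14) in frame 2.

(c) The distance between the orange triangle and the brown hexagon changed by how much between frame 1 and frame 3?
-6

Distance in frame 1: 10. Distance in frame 3: 4.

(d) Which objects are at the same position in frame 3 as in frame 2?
the brown hexagon, the purple hexagon, the green star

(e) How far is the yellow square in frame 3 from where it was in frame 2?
1

The yellow square moved from (8, 13) to (8, 14), a distance of √(0² + 1²) ≈ 1.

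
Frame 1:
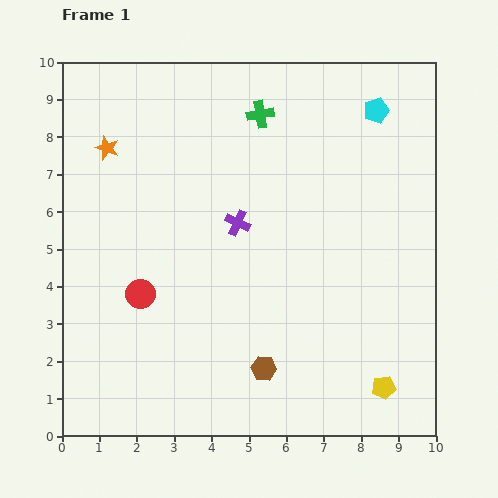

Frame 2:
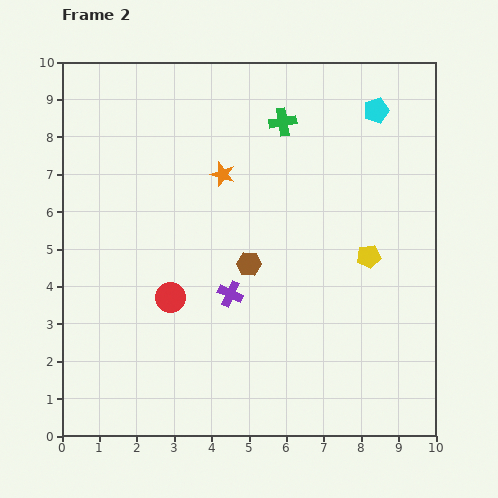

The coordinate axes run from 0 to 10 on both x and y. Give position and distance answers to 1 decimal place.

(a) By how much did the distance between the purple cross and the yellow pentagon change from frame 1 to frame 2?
-2.1

Distance in frame 1: 5.9. Distance in frame 2: 3.8.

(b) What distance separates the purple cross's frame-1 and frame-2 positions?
1.9

The purple cross moved from (4.7, 5.7) to (4.5, 3.8), a distance of √(0.2² + 1.9²) ≈ 1.9.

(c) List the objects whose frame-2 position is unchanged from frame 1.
the cyan pentagon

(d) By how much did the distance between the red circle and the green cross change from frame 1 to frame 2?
-0.2

Distance in frame 1: 5.8. Distance in frame 2: 5.6.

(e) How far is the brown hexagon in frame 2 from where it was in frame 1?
2.8

The brown hexagon moved from (5.4, 1.8) to (5.0, 4.6), a distance of √(0.4² + 2.8²) ≈ 2.8.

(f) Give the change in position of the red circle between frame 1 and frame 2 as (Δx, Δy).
(0.8, -0.1)

The red circle was at (2.1, 3.8) in frame 1 and (2.9, 3.7) in frame 2.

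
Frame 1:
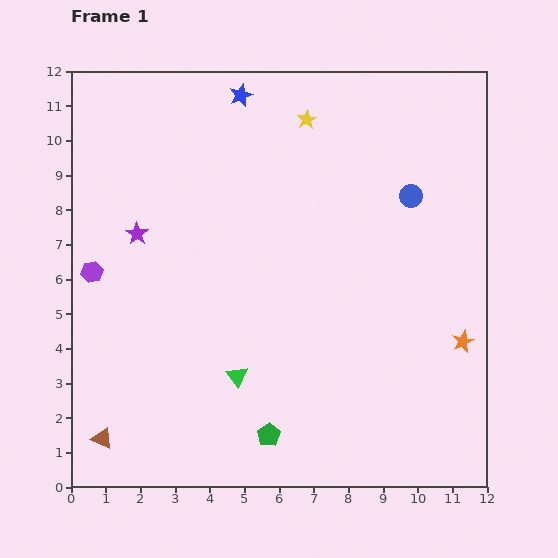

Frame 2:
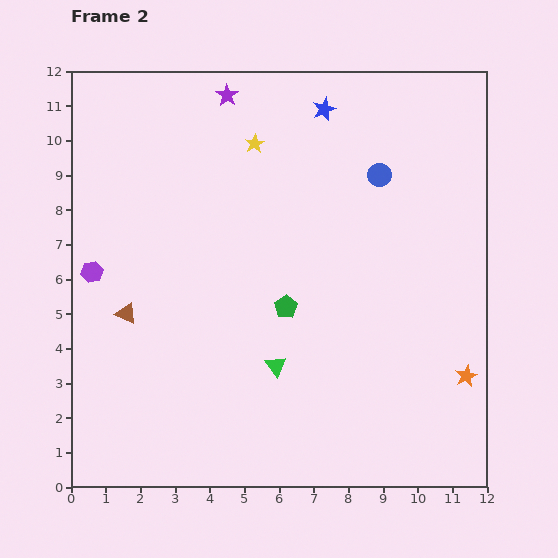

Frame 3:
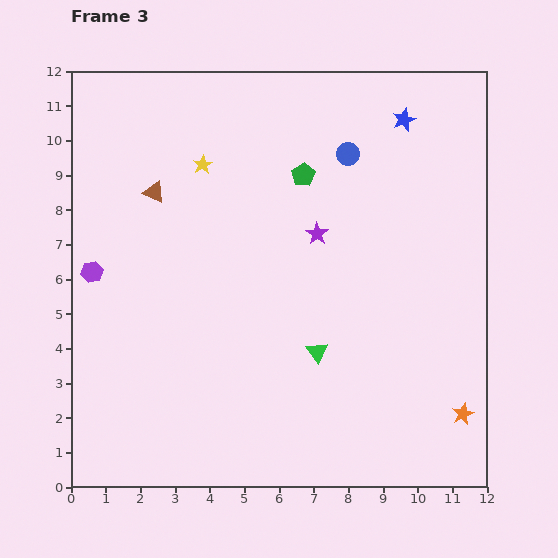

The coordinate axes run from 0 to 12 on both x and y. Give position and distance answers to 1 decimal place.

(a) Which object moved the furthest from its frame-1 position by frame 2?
the purple star

(moved 4.8; next 3.7)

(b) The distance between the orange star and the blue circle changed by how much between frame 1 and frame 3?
+3.7

Distance in frame 1: 4.5. Distance in frame 3: 8.2.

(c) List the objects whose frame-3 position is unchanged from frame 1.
the purple hexagon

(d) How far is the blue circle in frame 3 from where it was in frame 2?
1.1

The blue circle moved from (8.9, 9.0) to (8.0, 9.6), a distance of √(0.9² + 0.6²) ≈ 1.1.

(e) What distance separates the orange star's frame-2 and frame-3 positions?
1.1

The orange star moved from (11.4, 3.2) to (11.3, 2.1), a distance of √(0.1² + 1.1²) ≈ 1.1.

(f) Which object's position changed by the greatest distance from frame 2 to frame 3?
the purple star

(moved 4.8; next 3.8)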